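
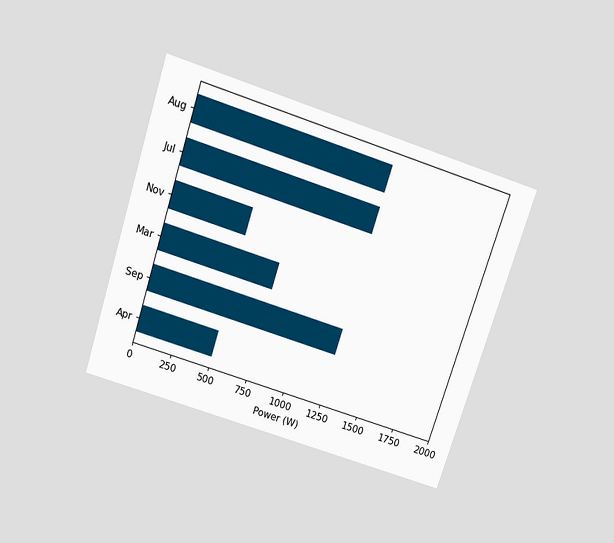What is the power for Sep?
The chart is tilted about 18° clockwise and viewed slightly from above. Reading along the chart's x-axis, the Sep bar reaches 1250W.

1250W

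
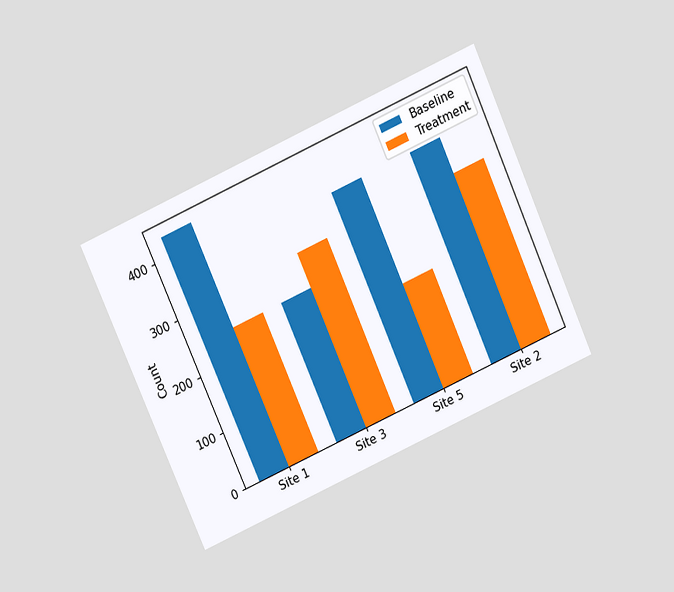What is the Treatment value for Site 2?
310

The chart is tilted about 24° counter-clockwise and viewed slightly from above. The Treatment bar at Site 2 reaches 310 on the y-axis.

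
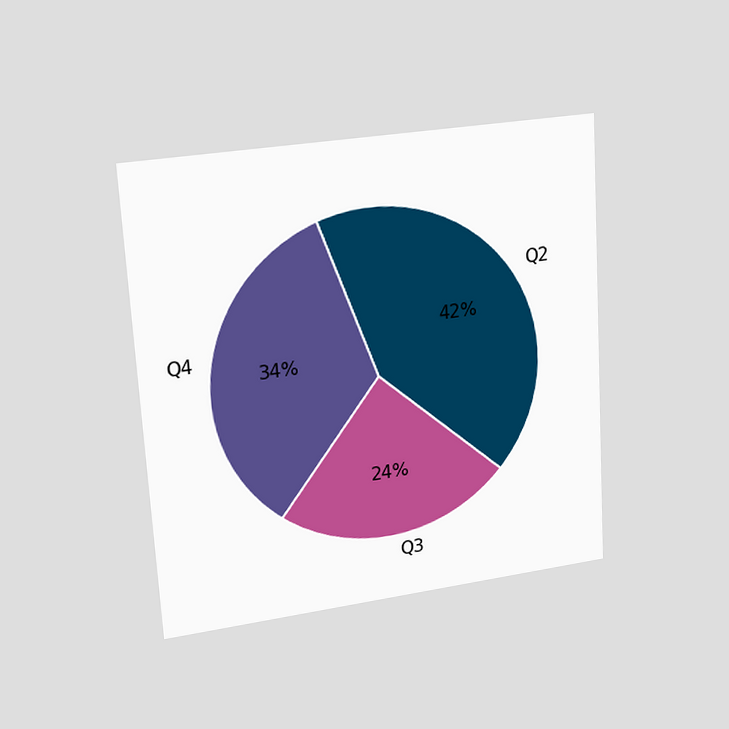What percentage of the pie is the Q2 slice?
The chart is tilted about 3° counter-clockwise and viewed at a slight angle. The Q2 slice takes up 42% of the pie.

42%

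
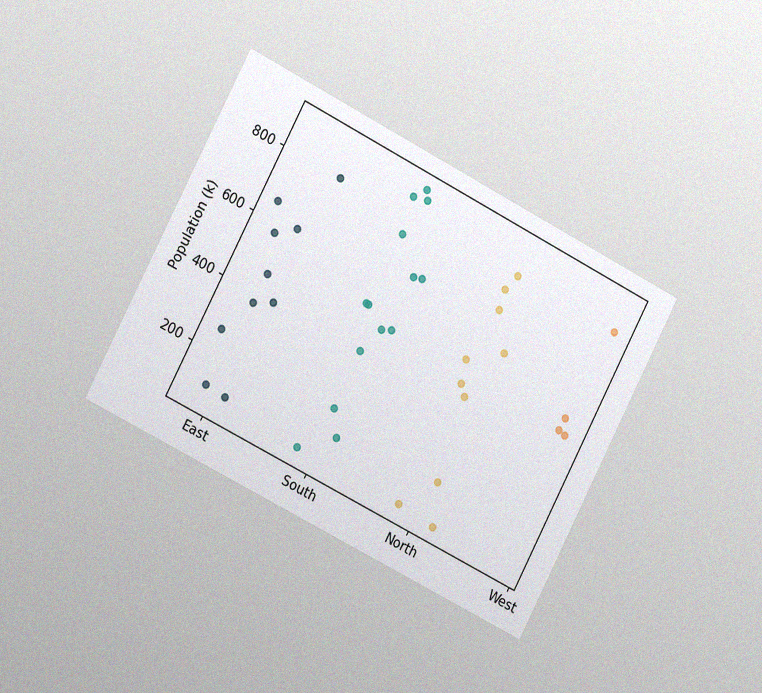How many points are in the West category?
4

The chart is tilted about 27° clockwise and viewed slightly from the left, with some photo noise. Counting the markers in the West column gives 4.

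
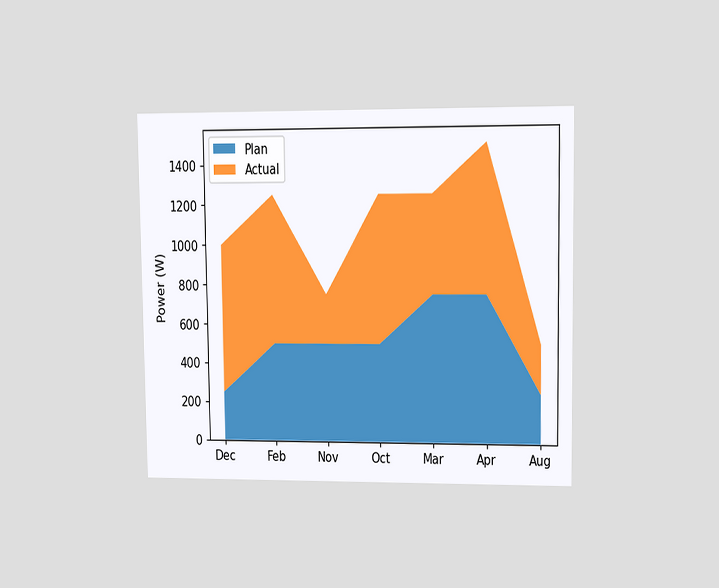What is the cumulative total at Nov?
750W

The chart is viewed at a slight angle. The stacked total at Nov reaches 750W.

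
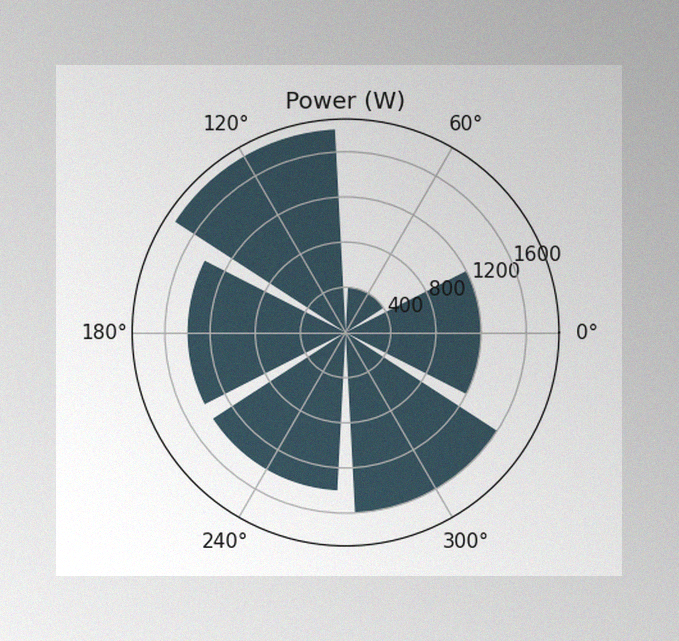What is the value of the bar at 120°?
The image has some photo noise and uneven lighting. The bar at 120° reaches 1800W on the radial axis.

1800W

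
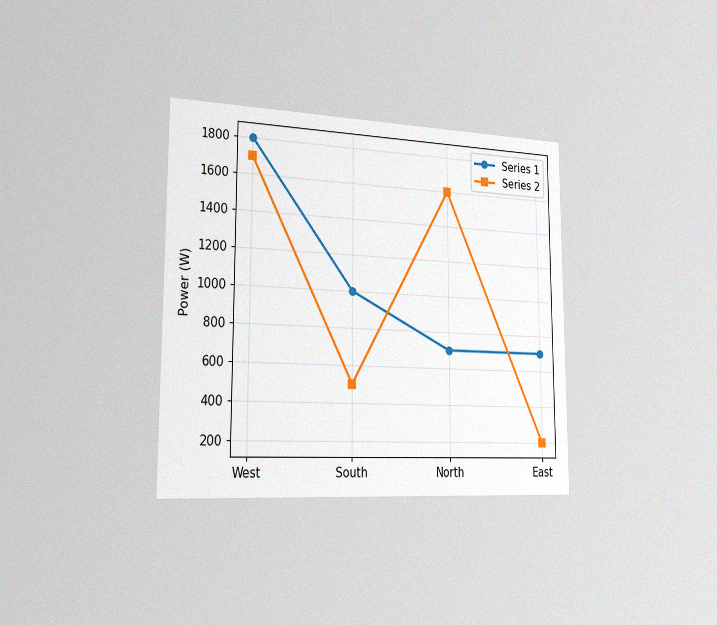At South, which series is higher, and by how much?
The chart is viewed slightly from the left, with some photo noise. At South, Series 1 sits above the other line by 500W.

Series 1, by 500W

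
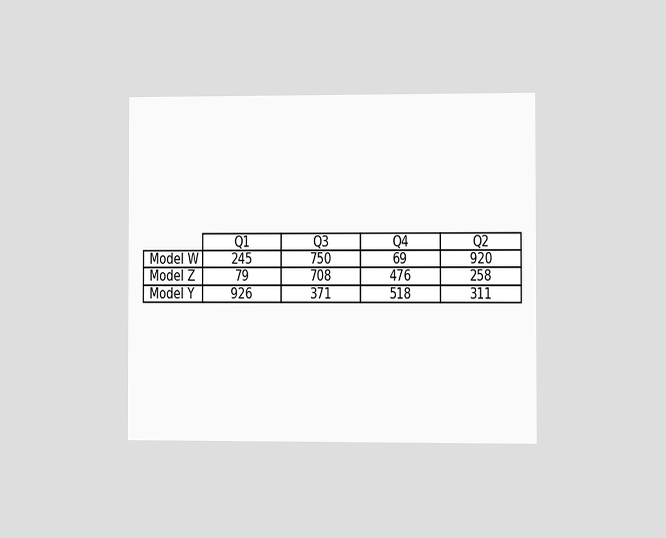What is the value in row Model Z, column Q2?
258

The chart is viewed at a slight angle. The (Model Z, Q2) cell reads 258.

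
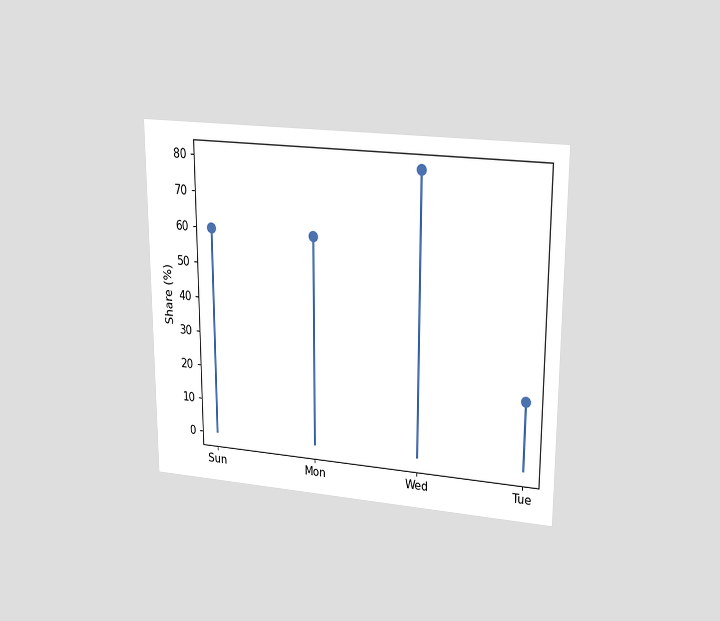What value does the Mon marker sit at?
60%

The chart is viewed at a slight angle. The Mon marker sits at 60%.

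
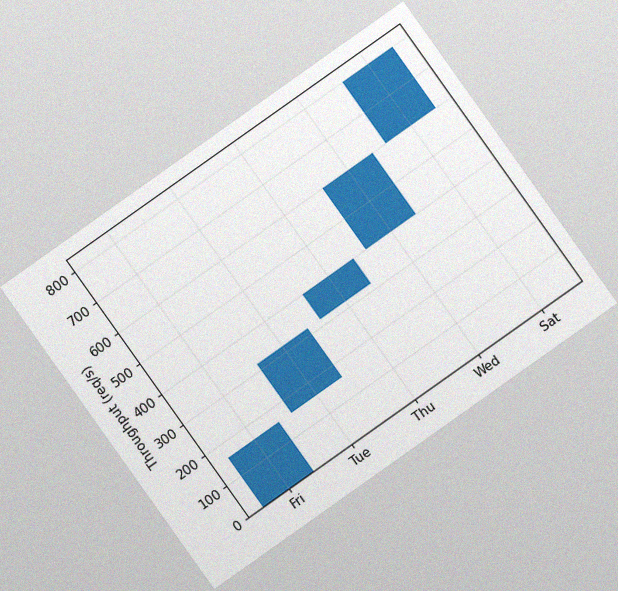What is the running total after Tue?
320req/s

The chart is tilted about 35° counter-clockwise, with some photo noise. After Tue the running total reaches 320req/s.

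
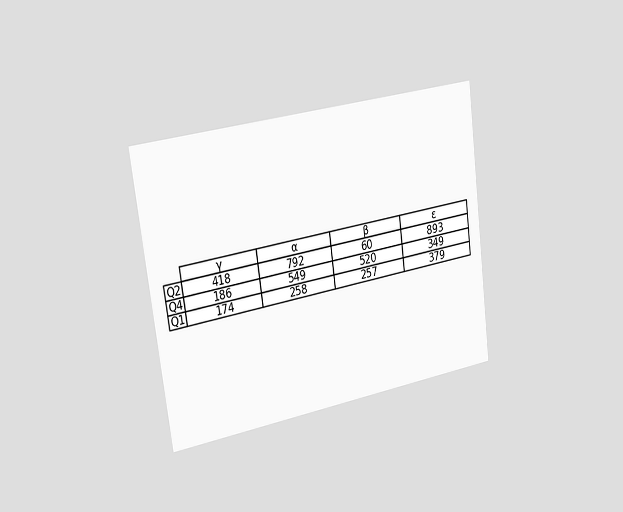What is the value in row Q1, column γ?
174

The chart is tilted about 8° counter-clockwise and viewed slightly from the left. The (Q1, γ) cell reads 174.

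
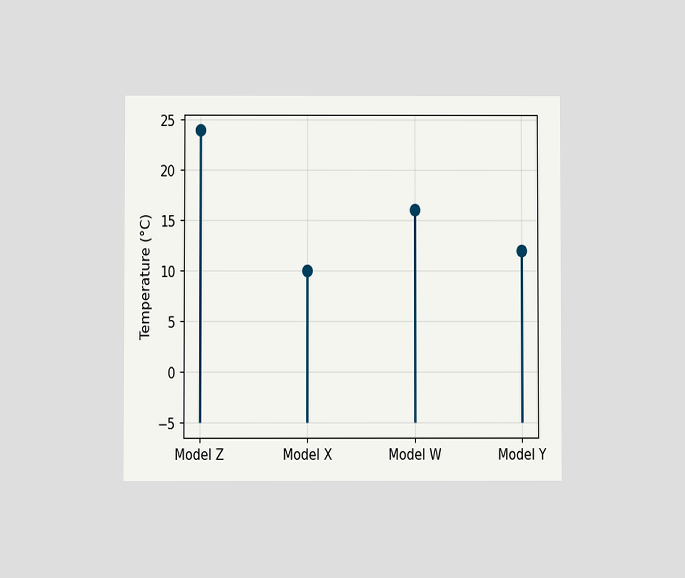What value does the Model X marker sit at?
10°C

The chart is viewed at a slight angle. The Model X marker sits at 10°C.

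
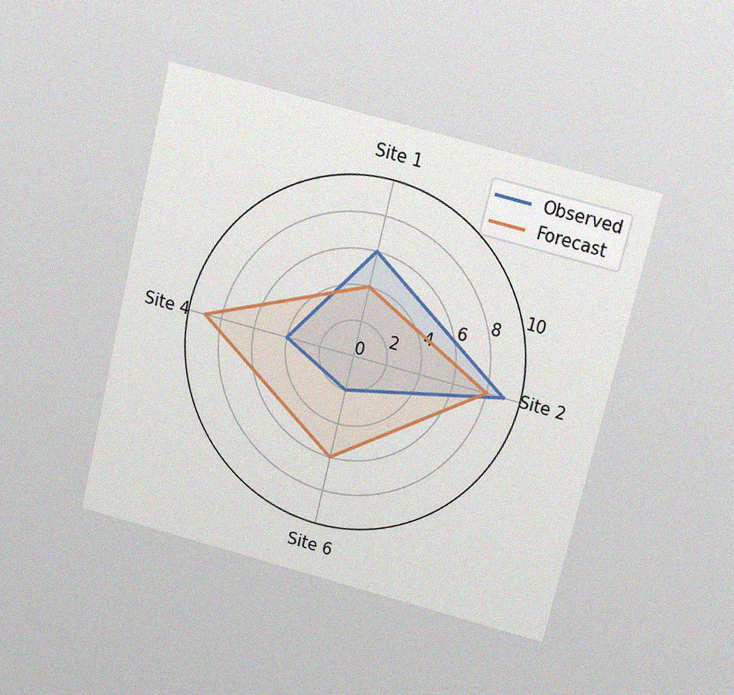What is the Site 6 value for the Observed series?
The chart is tilted about 13° clockwise and viewed slightly from above, with some photo noise. On the Site 6 axis, Observed reaches 2.

2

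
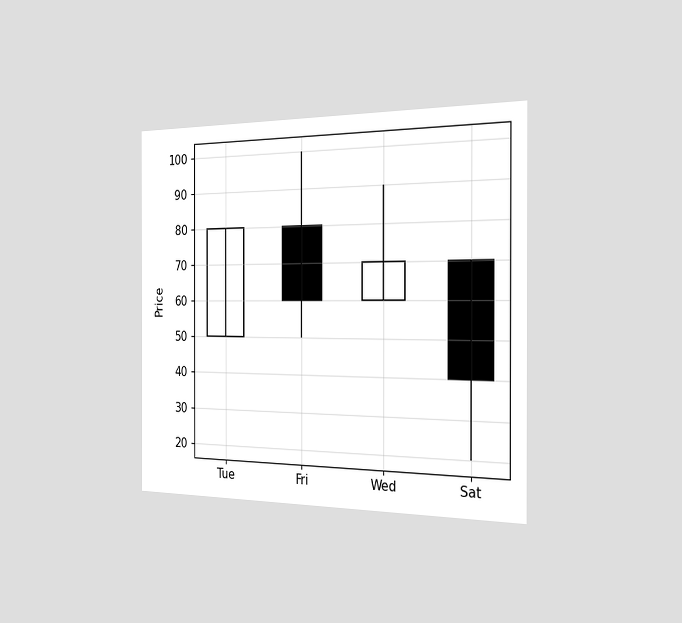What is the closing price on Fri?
60

The chart is viewed slightly from the right. The Fri candle closes at 60.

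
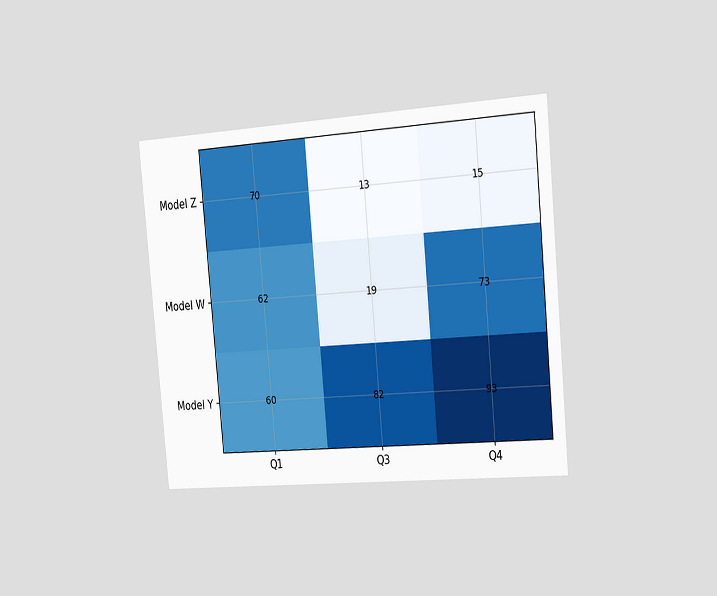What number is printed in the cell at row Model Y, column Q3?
The chart is tilted about 5° counter-clockwise and viewed slightly from the right. The (Model Y, Q3) cell reads 82.

82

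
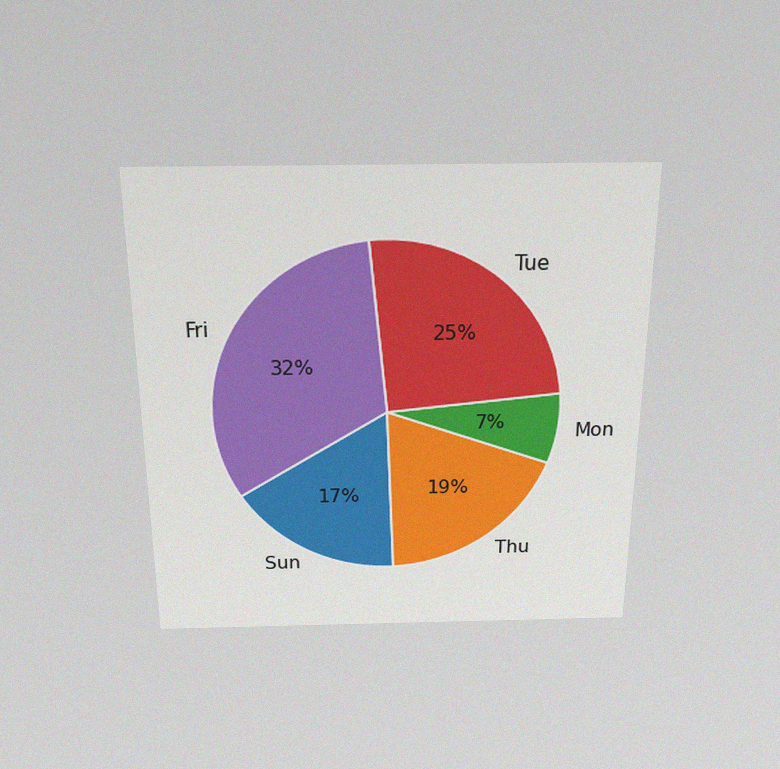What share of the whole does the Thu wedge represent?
The chart is viewed slightly from above, with some photo noise. The Thu slice takes up 19% of the pie.

19%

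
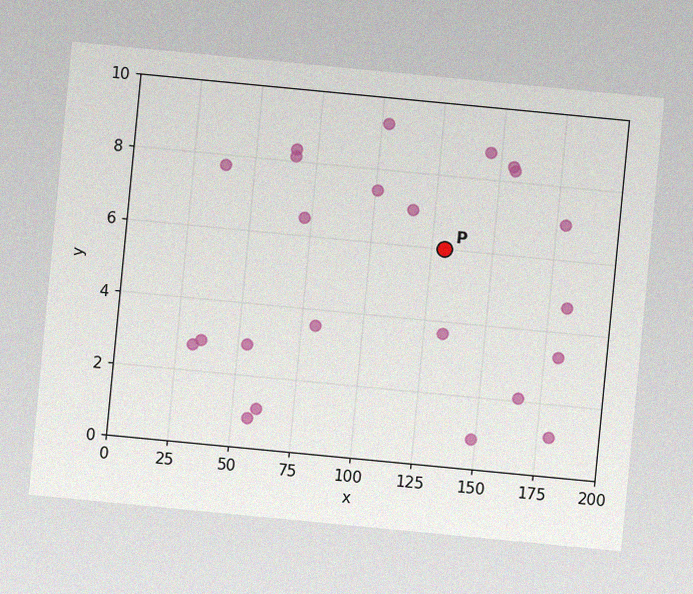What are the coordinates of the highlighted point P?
The chart is tilted about 5° clockwise, with some photo noise. Following the gridlines from P to each axis, P sits at (130, 6).

(130, 6)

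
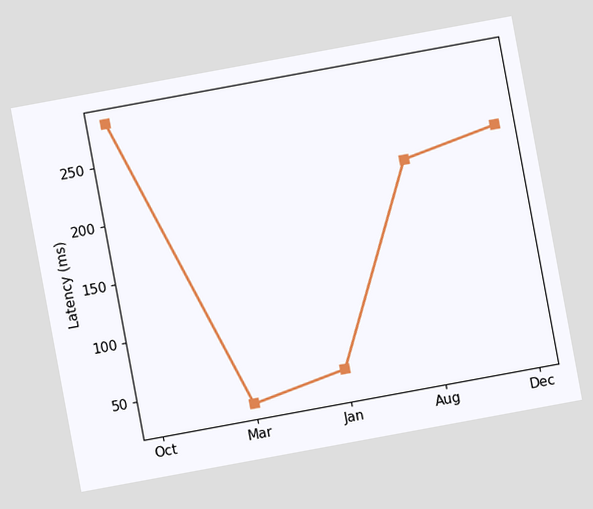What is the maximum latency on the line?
285ms

The chart is tilted about 10° counter-clockwise. The highest point is at Oct, and reading across to the y-axis gives 285ms.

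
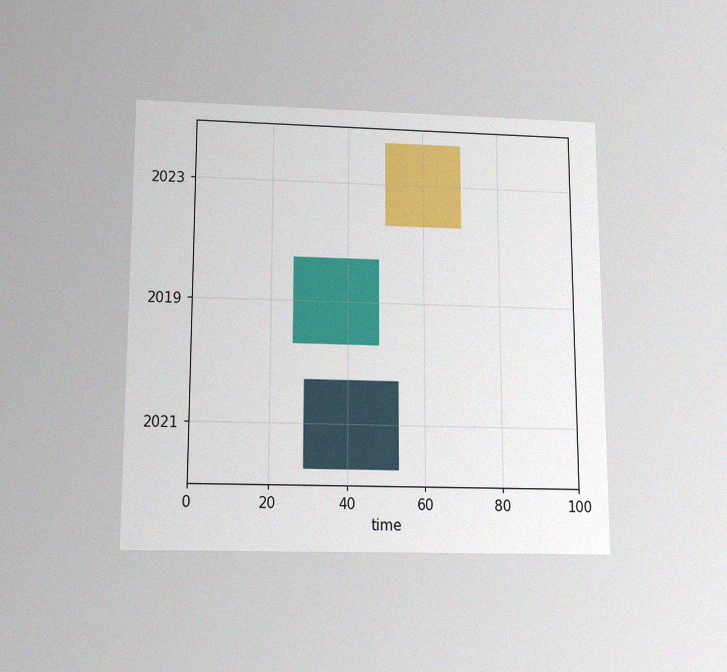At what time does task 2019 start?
26

The chart is viewed slightly from below, with some photo noise. The 2019 bar begins at t=26.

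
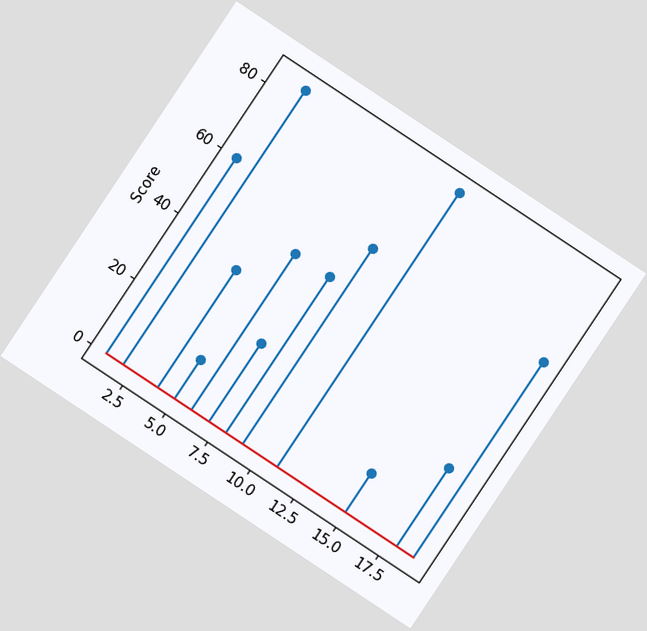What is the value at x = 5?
12

The chart is tilted about 34° clockwise. The stem at x=5 reaches 12.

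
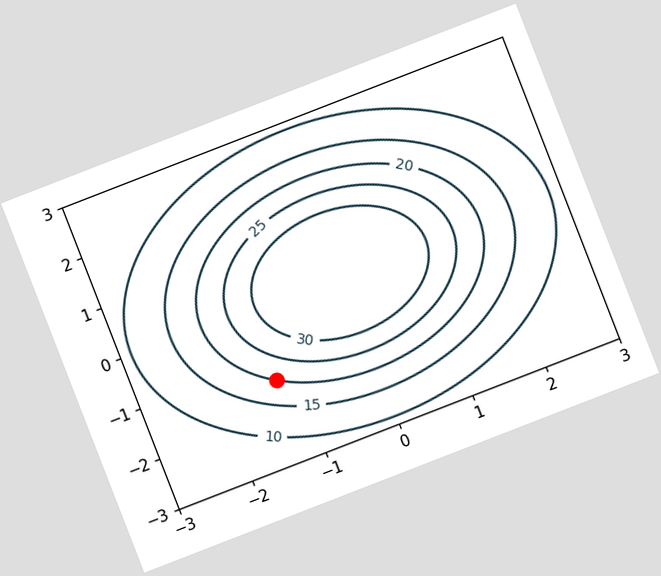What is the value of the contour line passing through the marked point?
20

The chart is tilted about 21° counter-clockwise. The marked point sits on the contour labelled 20.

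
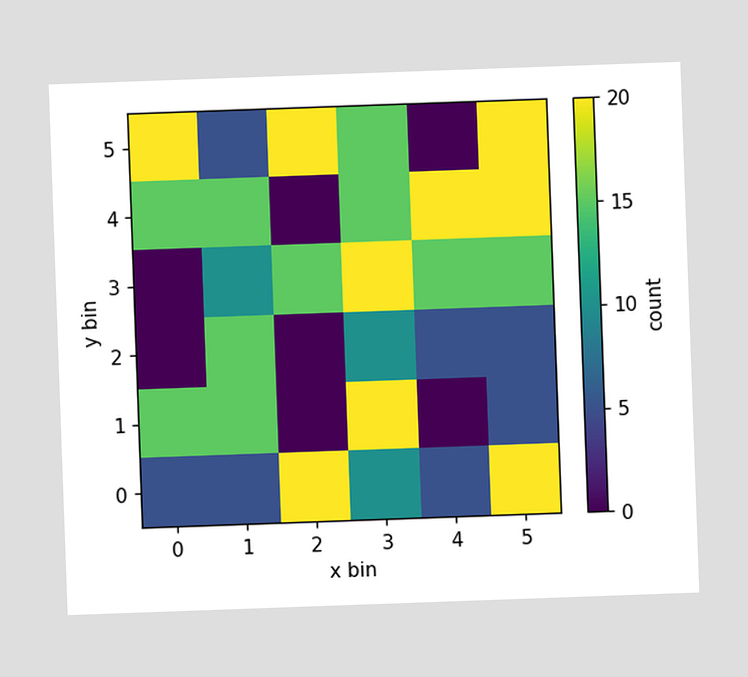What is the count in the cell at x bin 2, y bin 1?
0

The chart is tilted about 2° counter-clockwise. Matching the cell (2, 1) against the colorbar gives 0.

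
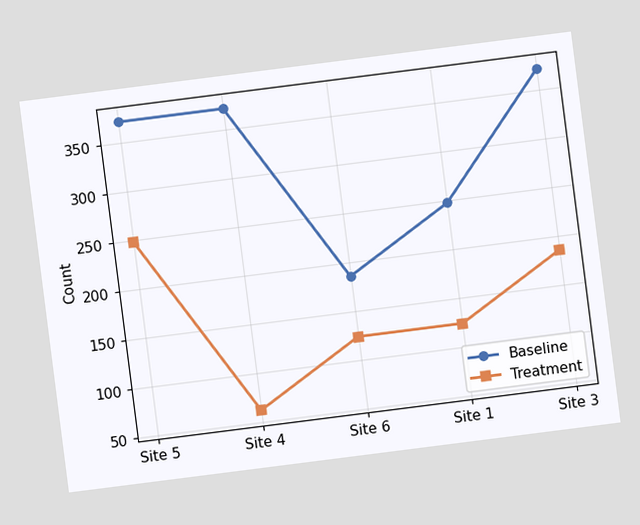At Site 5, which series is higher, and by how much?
Baseline, by 124

The chart is tilted about 7° counter-clockwise. At Site 5, Baseline sits above the other line by 124.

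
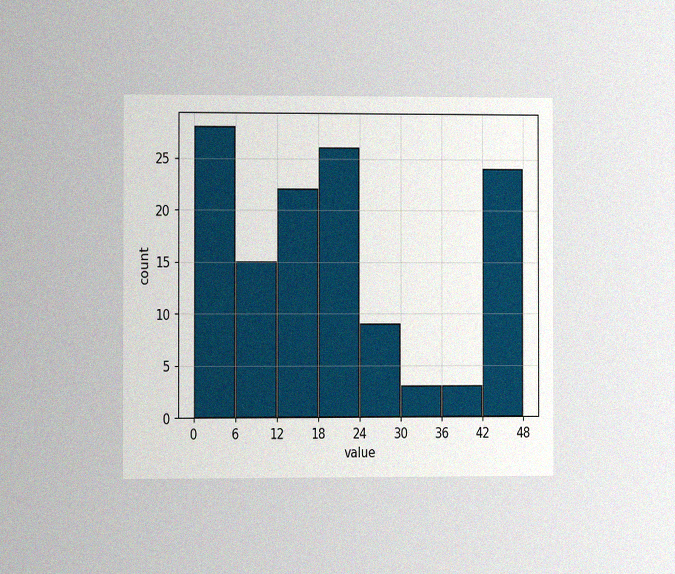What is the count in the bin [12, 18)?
22

The chart is viewed at a slight angle, with some photo noise. The [12, 18) bin has height 22.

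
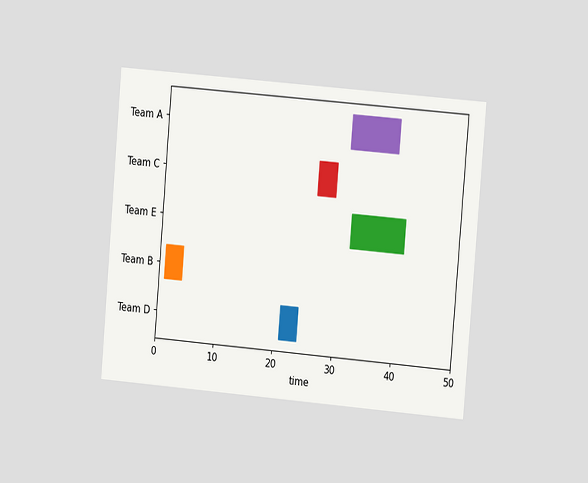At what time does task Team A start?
The chart is tilted about 5° clockwise and viewed at a slight angle. The Team A bar begins at t=31.

31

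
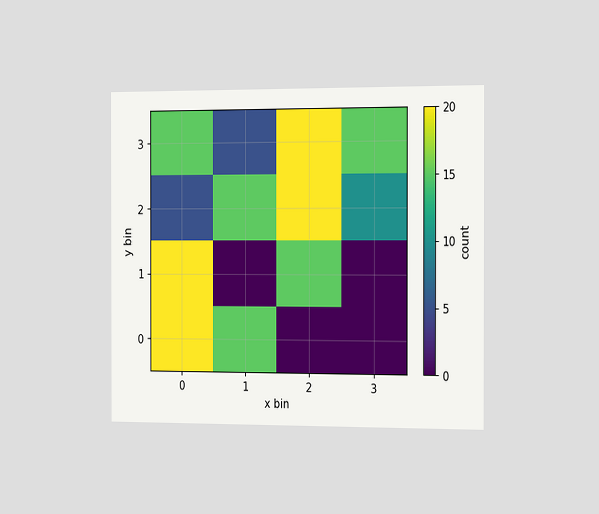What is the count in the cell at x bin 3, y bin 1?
0

The chart is viewed slightly from the right. Matching the cell (3, 1) against the colorbar gives 0.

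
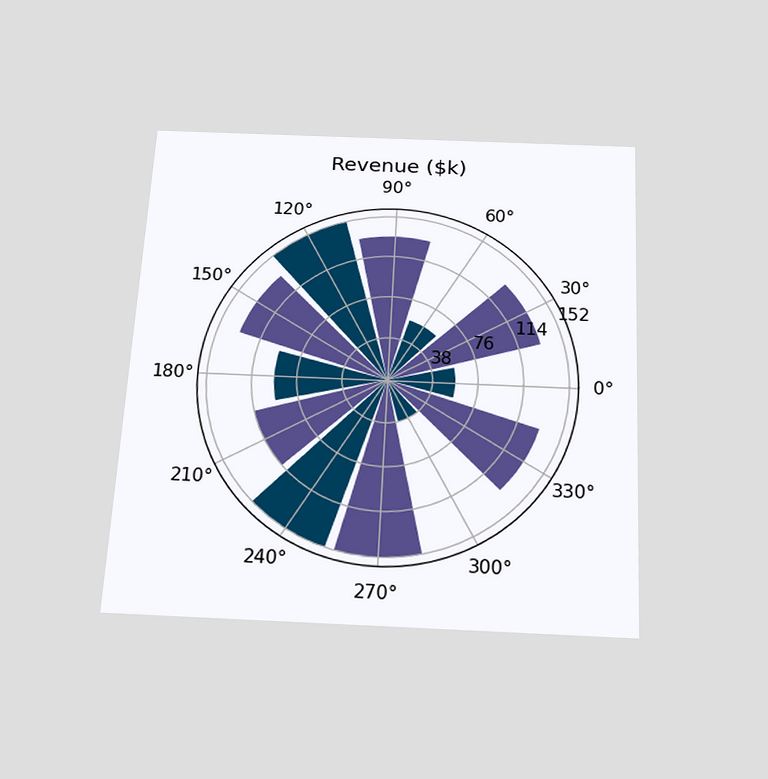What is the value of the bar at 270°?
The chart is tilted about 3° clockwise and viewed slightly from below. The bar at 270° reaches $152k on the radial axis.

$152k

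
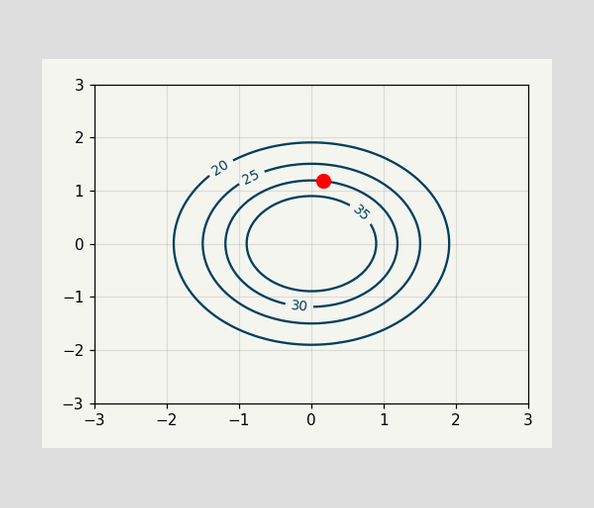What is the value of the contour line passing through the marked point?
The marked point sits on the contour labelled 30.

30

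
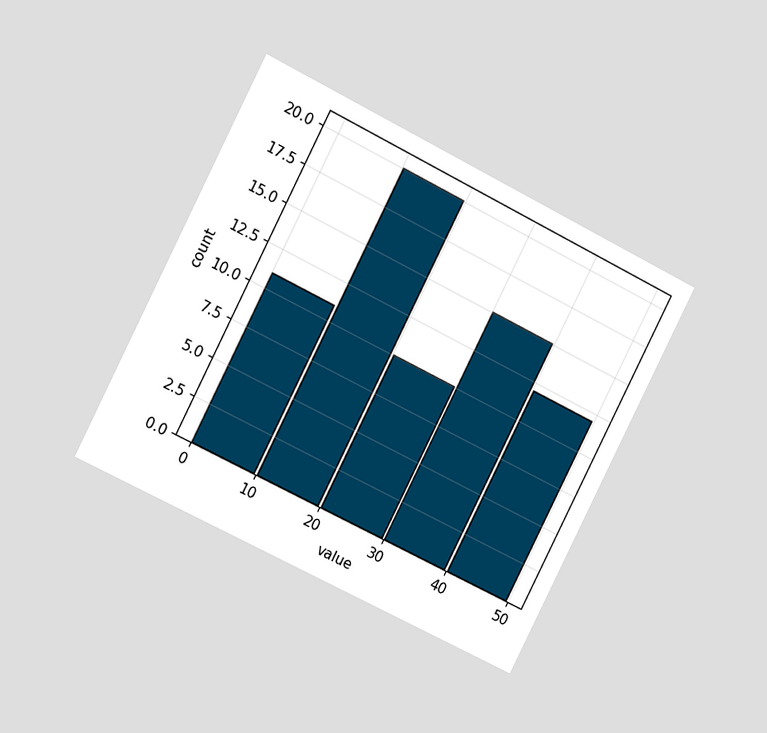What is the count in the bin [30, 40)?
15

The chart is tilted about 27° clockwise and viewed slightly from the left. The [30, 40) bin has height 15.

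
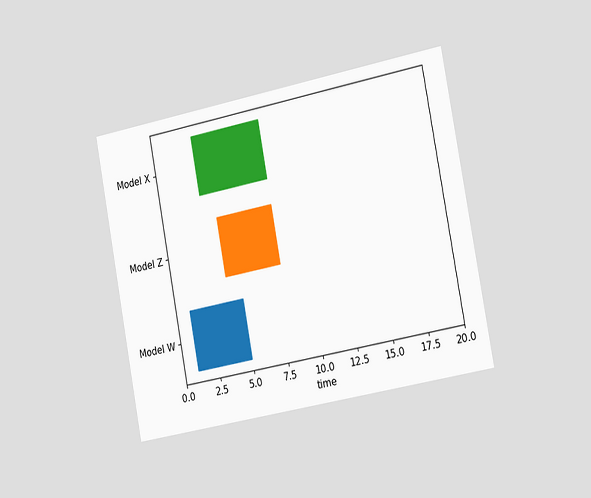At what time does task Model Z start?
The chart is tilted about 11° counter-clockwise and viewed slightly from the right. The Model Z bar begins at t=4.

4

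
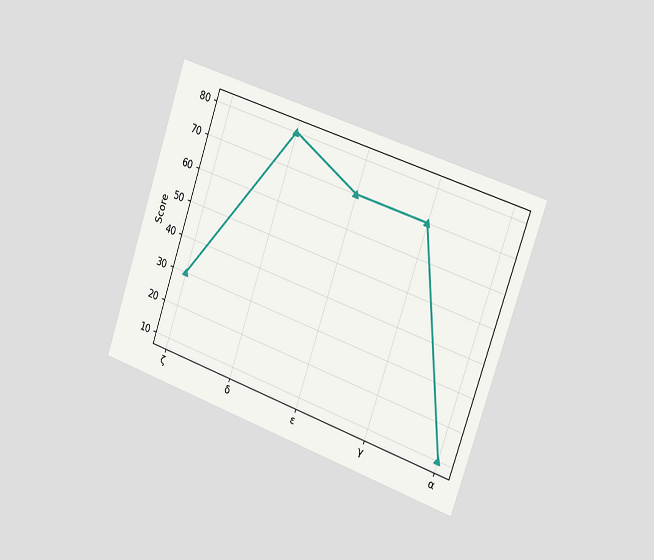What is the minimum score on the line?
10

The chart is tilted about 19° clockwise and viewed slightly from the right. The lowest point is at α, and reading across to the y-axis gives 10.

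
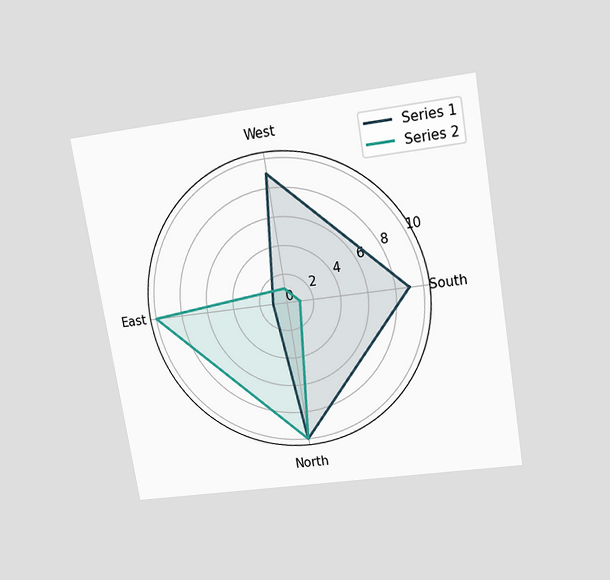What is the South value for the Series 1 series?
The chart is tilted about 9° counter-clockwise and viewed slightly from above. On the South axis, Series 1 reaches 9.

9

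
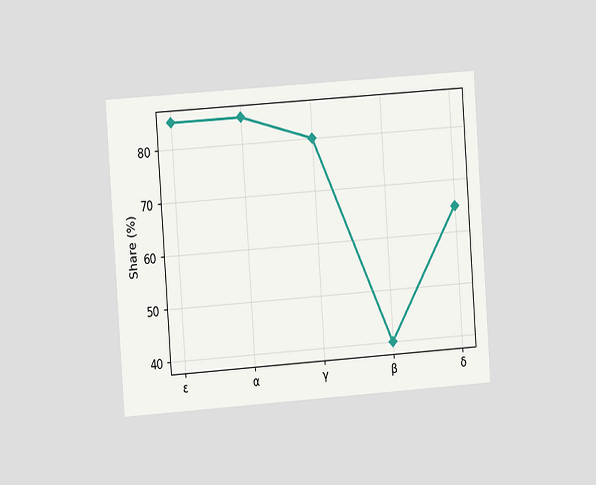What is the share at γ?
The chart is tilted about 4° counter-clockwise and viewed at a slight angle. At γ, the line is at 80%.

80%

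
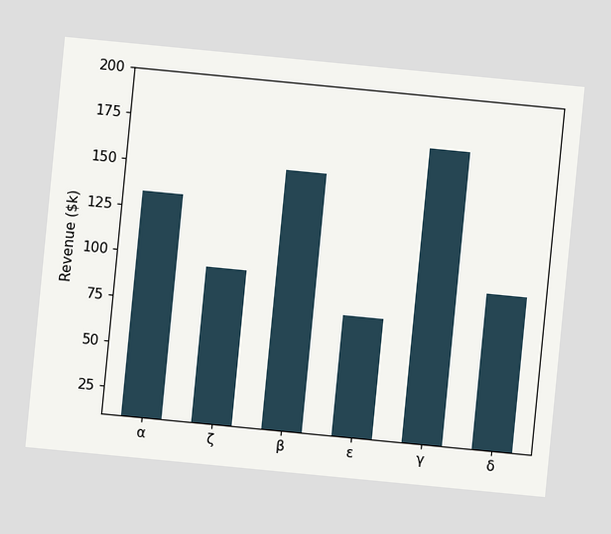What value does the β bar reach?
$152k

The chart is tilted about 6° clockwise. Reading along the chart's y-axis, the β bar reaches $152k.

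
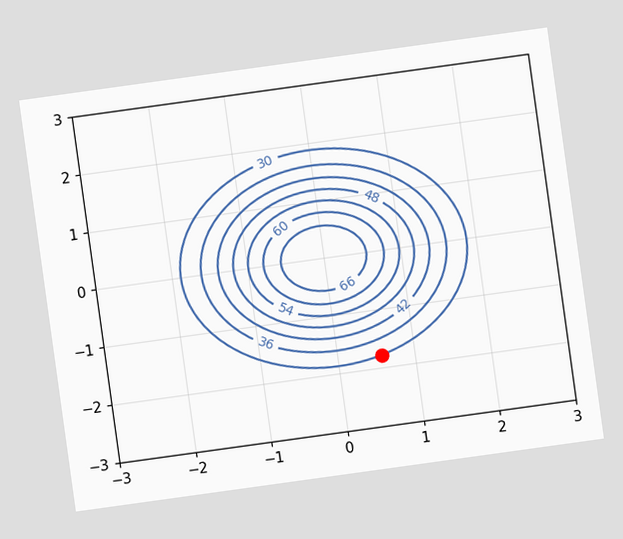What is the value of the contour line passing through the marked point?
The chart is tilted about 8° counter-clockwise. The marked point sits on the contour labelled 30.

30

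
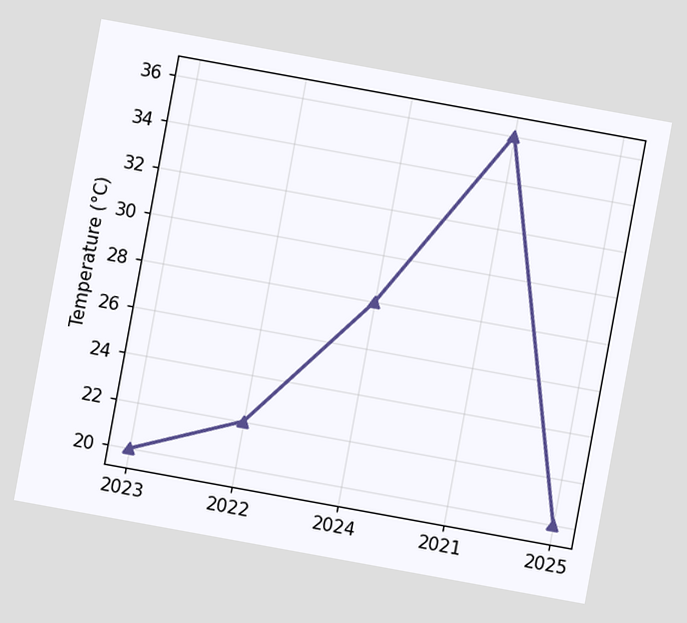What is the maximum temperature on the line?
36°C

The chart is tilted about 10° clockwise. The highest point is at 2021, and reading across to the y-axis gives 36°C.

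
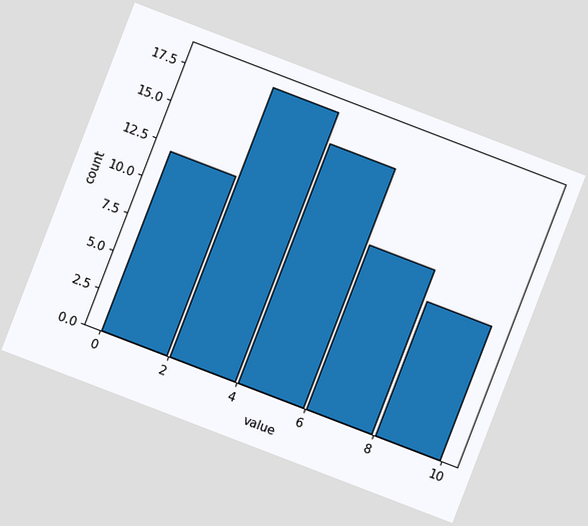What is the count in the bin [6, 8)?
The chart is tilted about 21° clockwise. The [6, 8) bin has height 11.

11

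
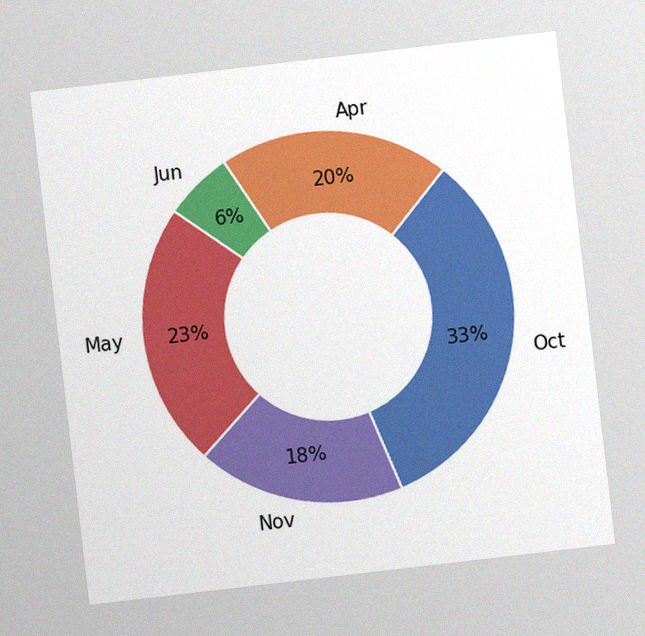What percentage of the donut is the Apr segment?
The chart is tilted about 7° counter-clockwise, with some photo noise. The Apr segment takes up 20% of the ring.

20%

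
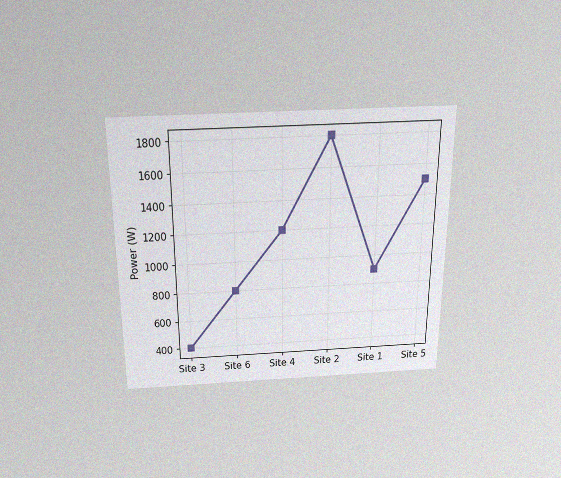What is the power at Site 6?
The chart is viewed slightly from above, with some photo noise. At Site 6, the line is at 800W.

800W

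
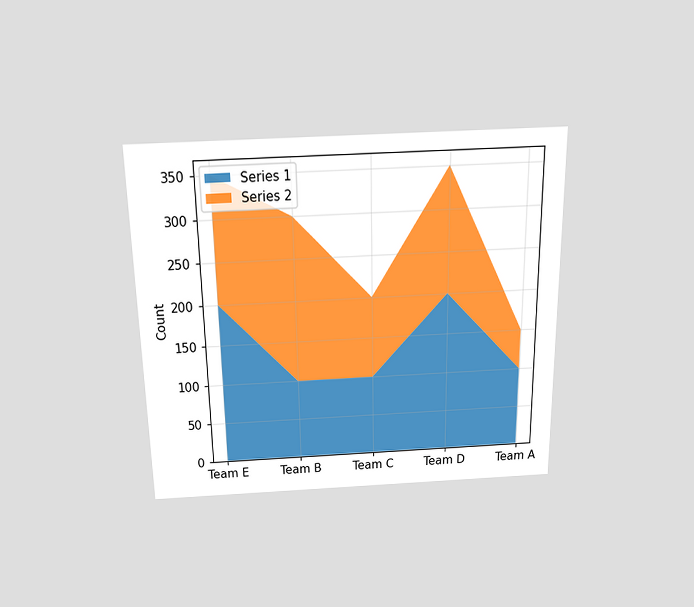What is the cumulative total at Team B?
300

The chart is viewed slightly from above. The stacked total at Team B reaches 300.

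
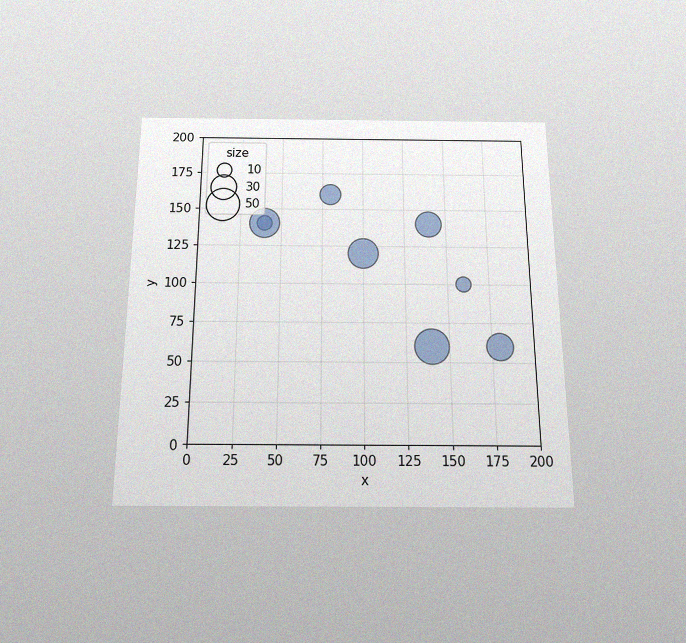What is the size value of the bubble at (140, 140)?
The chart is viewed slightly from below, with some photo noise. Matching the bubble at (140, 140) against the size legend gives 30.

30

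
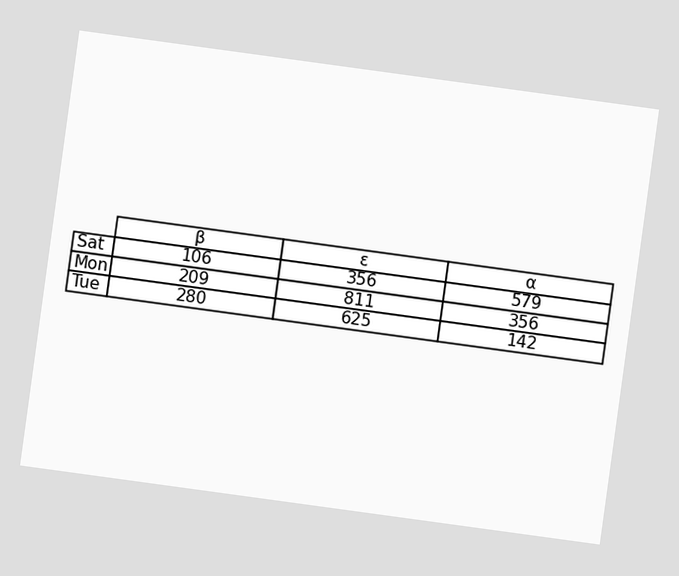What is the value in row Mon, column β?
209

The chart is tilted about 8° clockwise. The (Mon, β) cell reads 209.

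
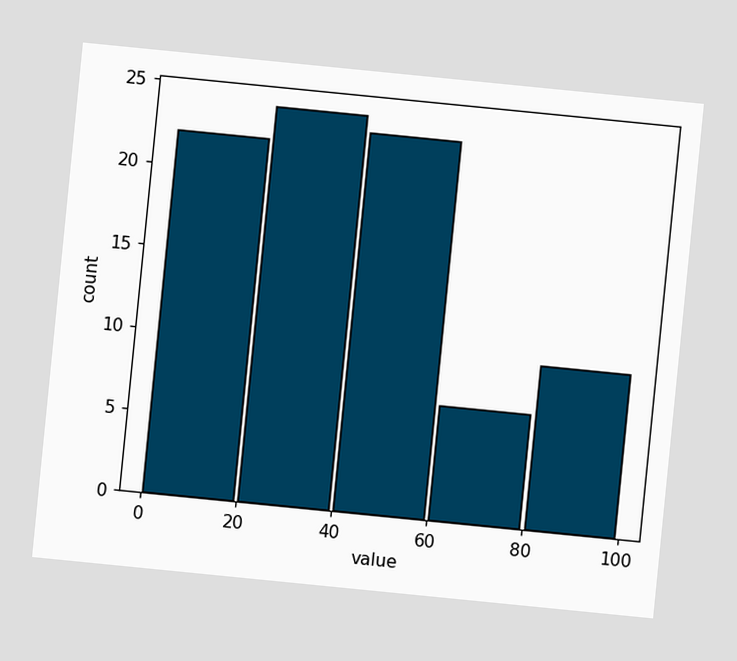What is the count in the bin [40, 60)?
The chart is tilted about 6° clockwise. The [40, 60) bin has height 23.

23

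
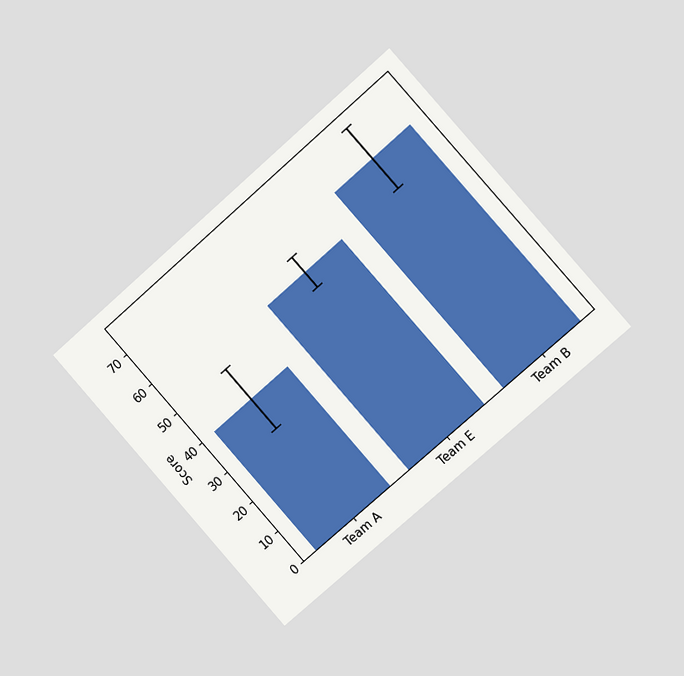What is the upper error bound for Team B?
75

The chart is tilted about 41° counter-clockwise and viewed slightly from the right. The Team B bar's upper whisker reaches 75.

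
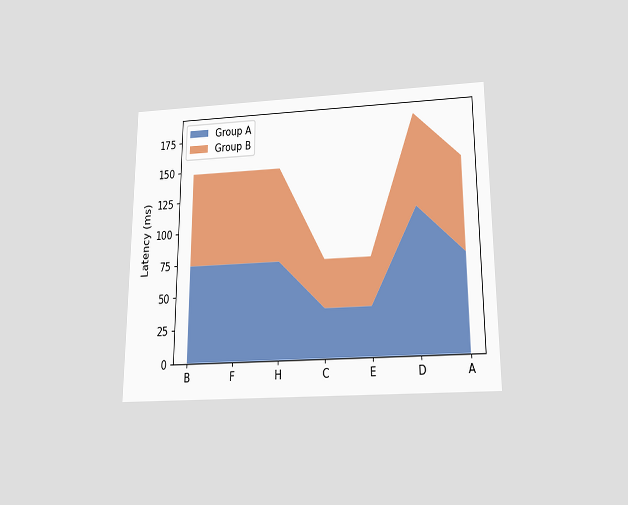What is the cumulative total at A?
148ms

The chart is viewed slightly from below. The stacked total at A reaches 148ms.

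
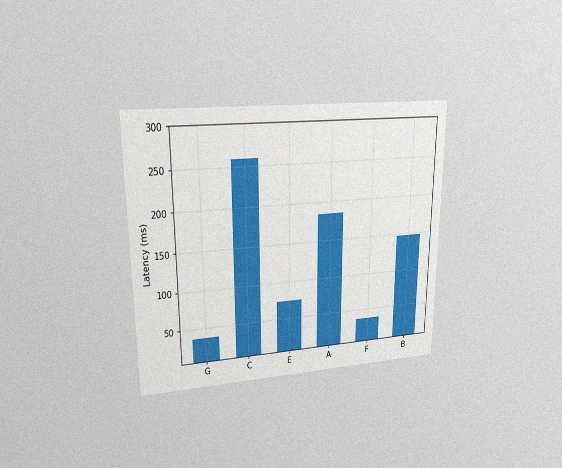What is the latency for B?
The chart is viewed at a slight angle, with some photo noise. Reading along the chart's y-axis, the B bar reaches 148ms.

148ms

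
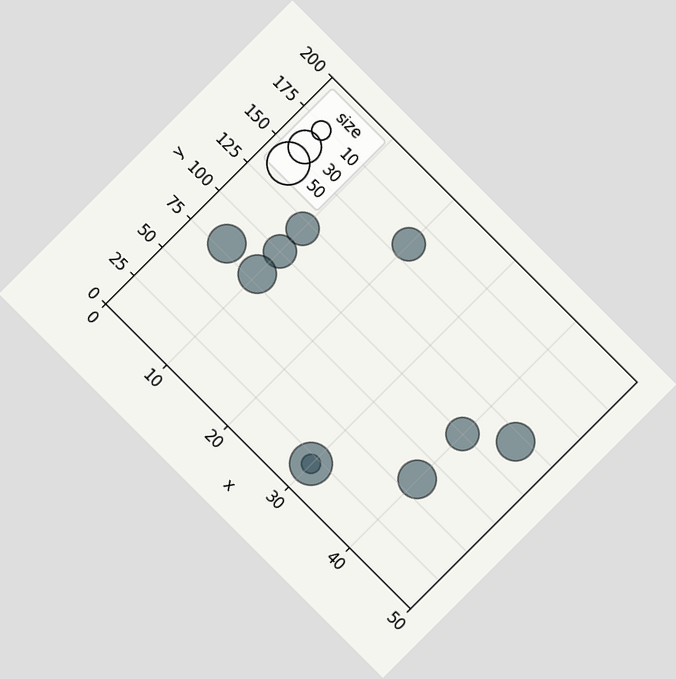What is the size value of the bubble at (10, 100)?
The chart is tilted about 45° clockwise. Matching the bubble at (10, 100) against the size legend gives 30.

30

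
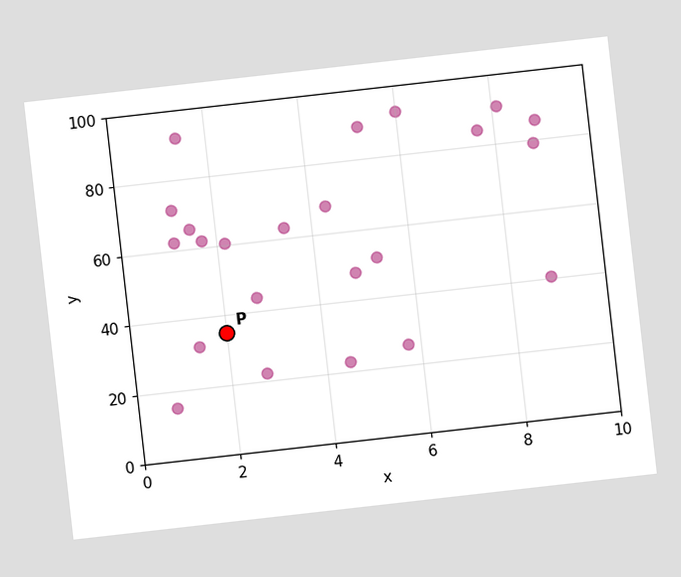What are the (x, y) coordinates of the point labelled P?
The chart is tilted about 6° counter-clockwise. Following the gridlines from P to each axis, P sits at (2, 35).

(2, 35)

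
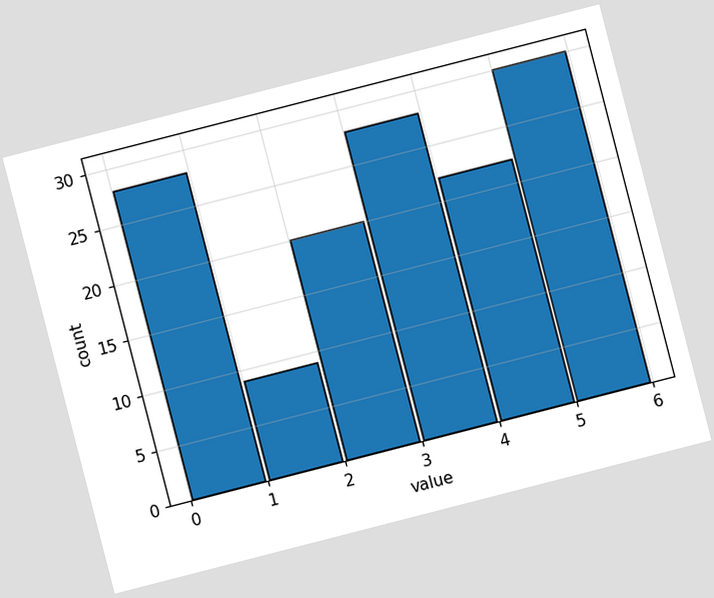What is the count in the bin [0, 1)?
28

The chart is tilted about 14° counter-clockwise. The [0, 1) bin has height 28.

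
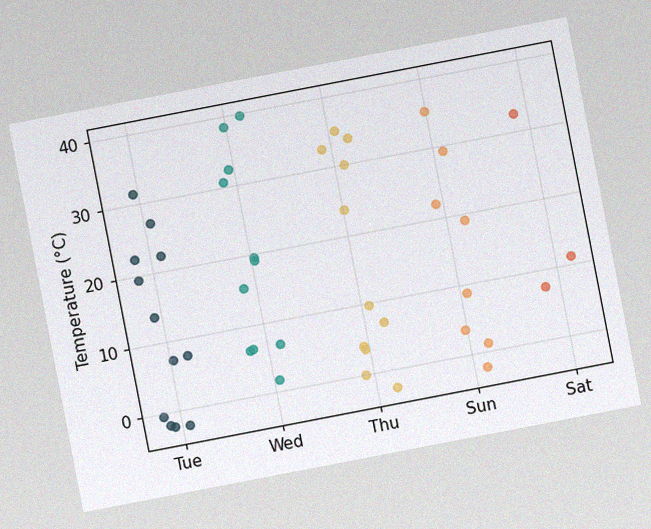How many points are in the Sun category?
8

The chart is tilted about 11° counter-clockwise, with some photo noise. Counting the markers in the Sun column gives 8.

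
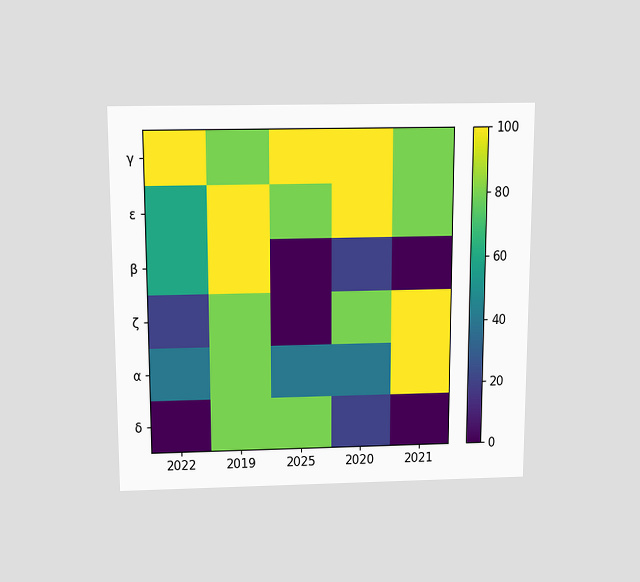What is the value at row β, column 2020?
The chart is viewed slightly from above. Matching cell (β, 2020) against the colorbar gives 20.

20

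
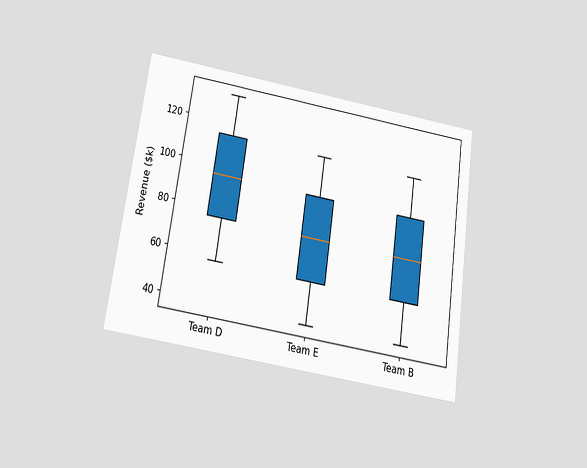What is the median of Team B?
$76k

The chart is tilted about 8° clockwise and viewed slightly from below. The median line in the Team B box sits at $76k.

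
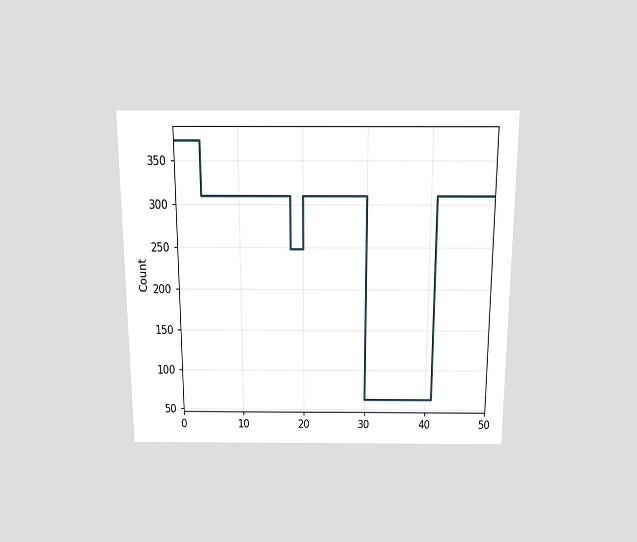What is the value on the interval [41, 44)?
The chart is viewed slightly from above. On [41, 44) the step sits at 310.

310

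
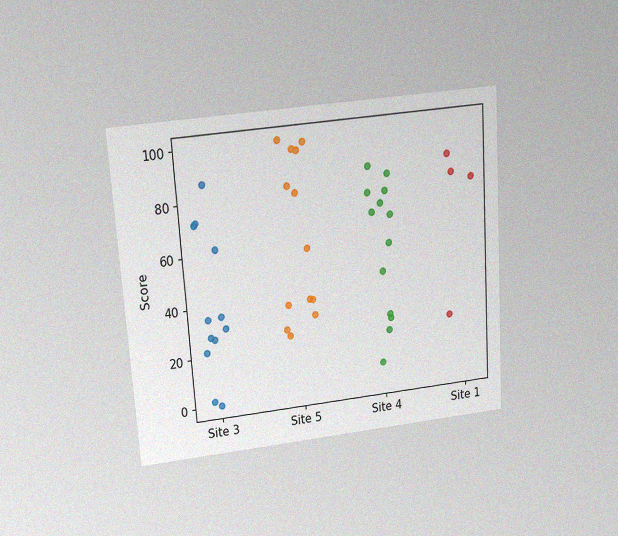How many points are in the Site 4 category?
The chart is tilted about 4° counter-clockwise and viewed slightly from above, with some photo noise. Counting the markers in the Site 4 column gives 13.

13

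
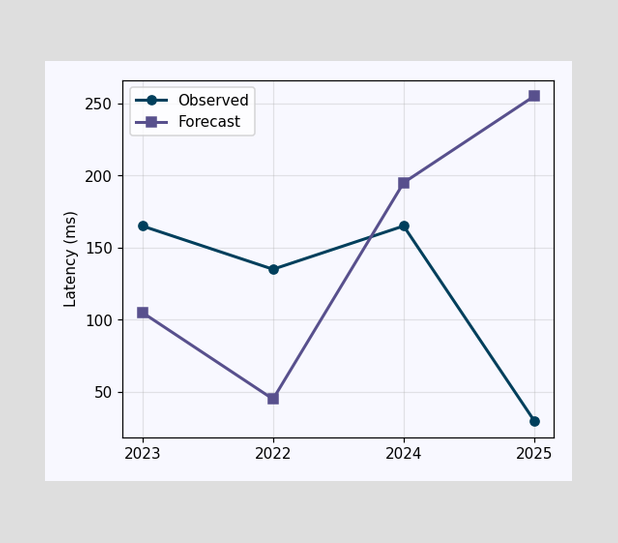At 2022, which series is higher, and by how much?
Observed, by 90ms

At 2022, Observed sits above the other line by 90ms.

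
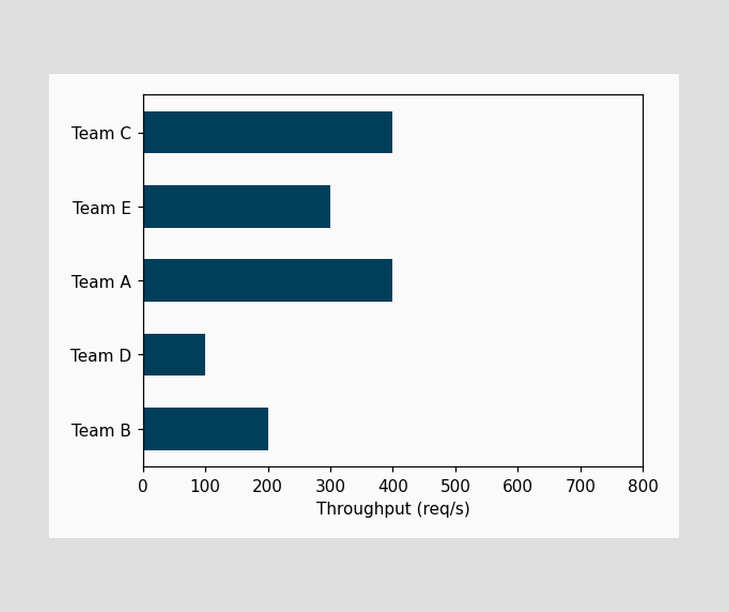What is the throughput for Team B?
Reading along the chart's x-axis, the Team B bar reaches 200req/s.

200req/s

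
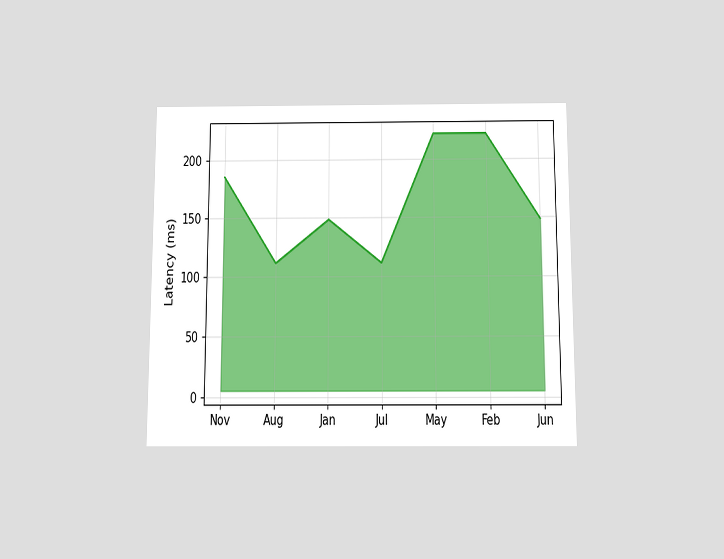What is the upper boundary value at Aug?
111ms

The chart is viewed slightly from below. At Aug the upper boundary is at 111ms.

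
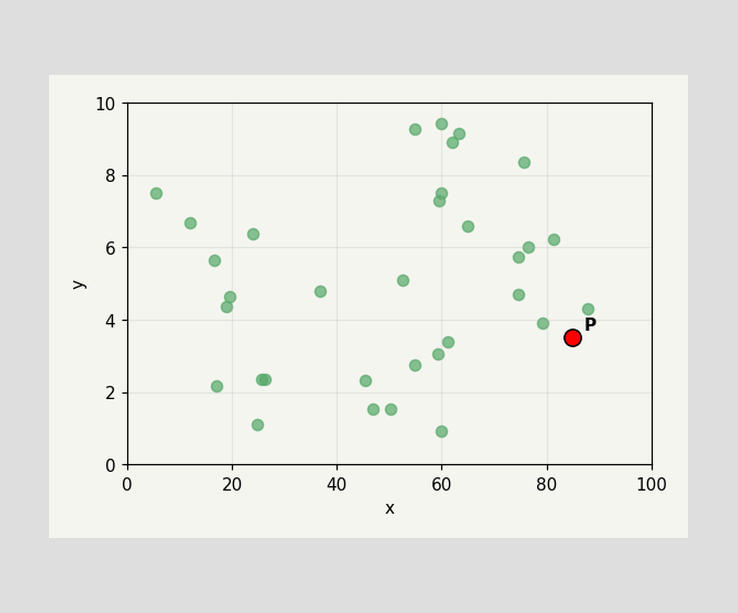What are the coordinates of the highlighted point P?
Following the gridlines from P to each axis, P sits at (85, 3.5).

(85, 3.5)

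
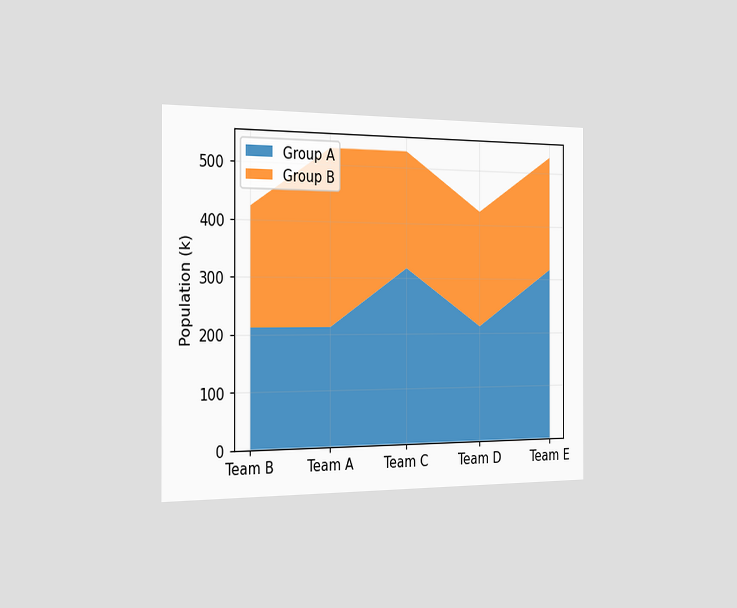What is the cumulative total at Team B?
The chart is viewed slightly from the left. The stacked total at Team B reaches 424k.

424k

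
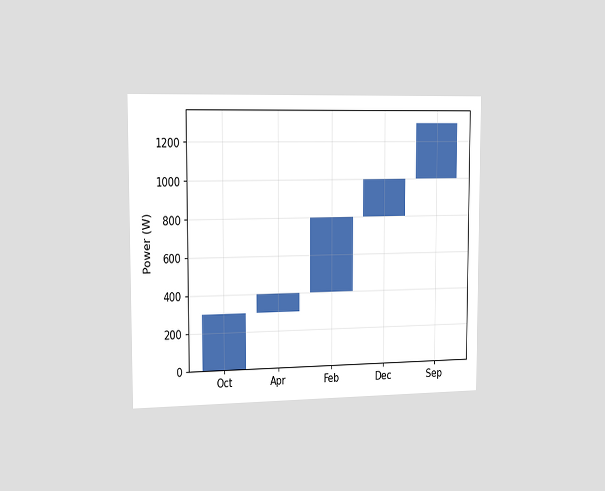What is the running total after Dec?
1000W

The chart is viewed slightly from the left. After Dec the running total reaches 1000W.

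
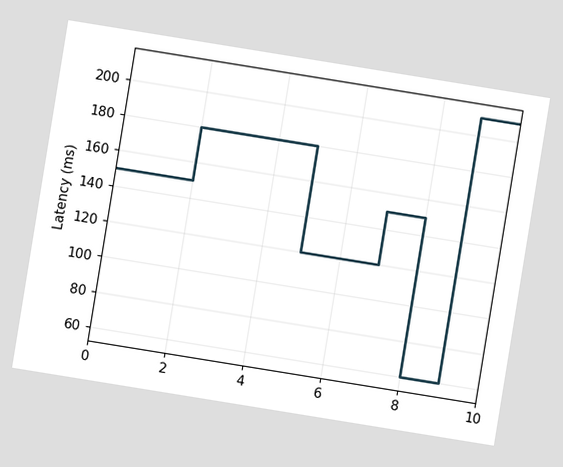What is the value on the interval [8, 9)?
60ms

The chart is tilted about 9° clockwise. On [8, 9) the step sits at 60ms.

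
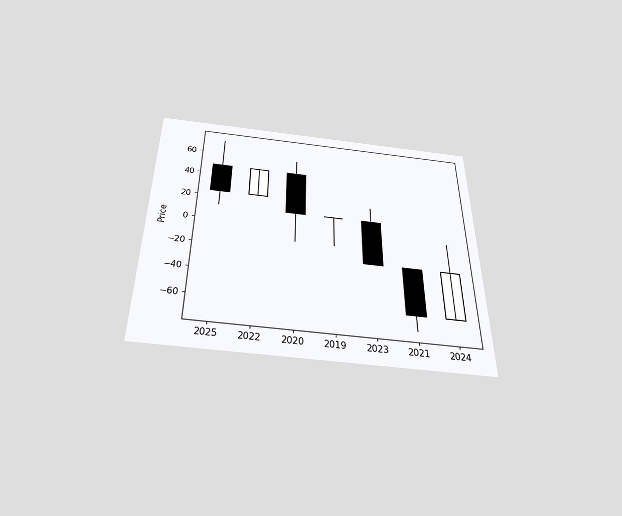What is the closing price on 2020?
The chart is viewed slightly from below. The 2020 candle closes at 12.

12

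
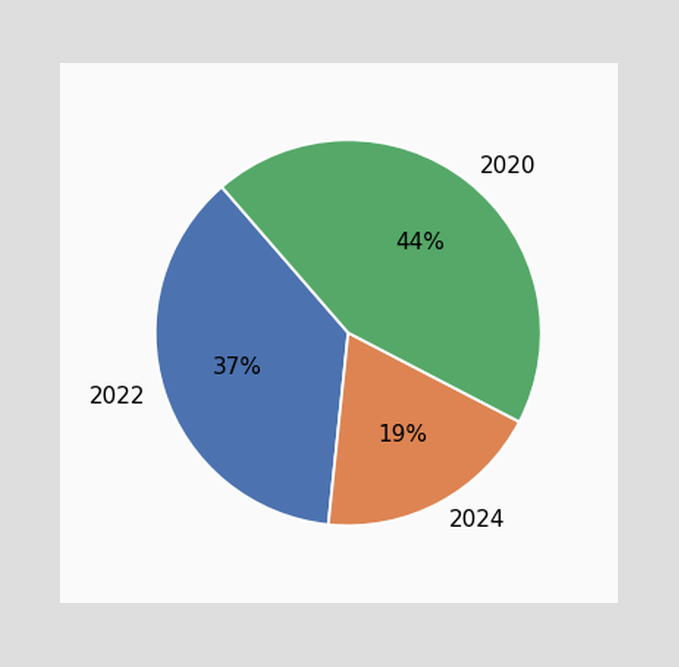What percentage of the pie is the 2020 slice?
The 2020 slice takes up 44% of the pie.

44%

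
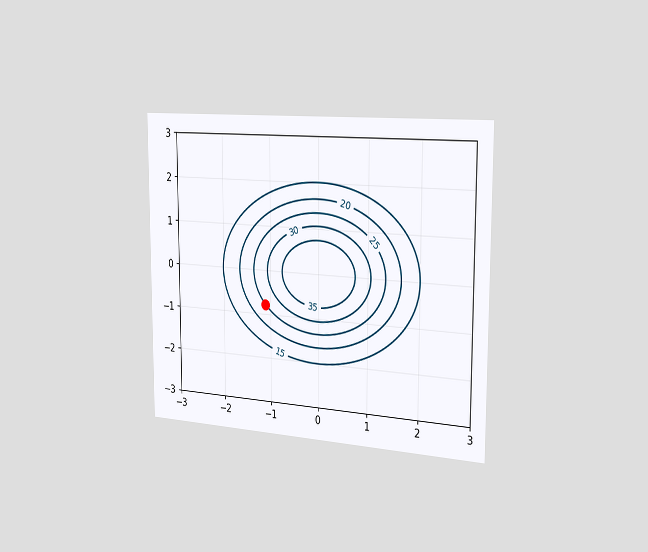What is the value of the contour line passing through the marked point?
The chart is viewed slightly from the right. The marked point sits on the contour labelled 25.

25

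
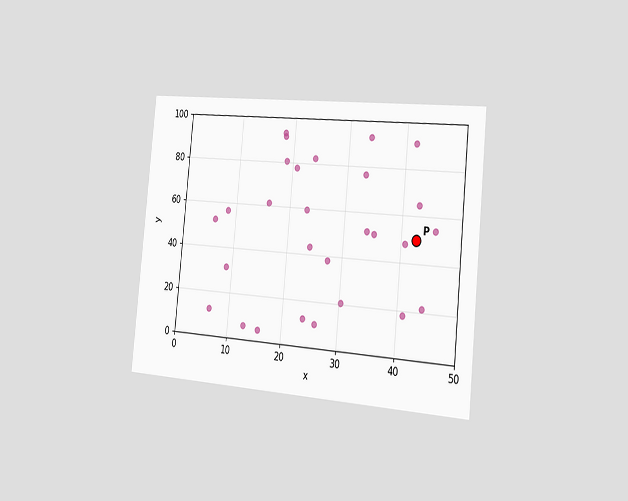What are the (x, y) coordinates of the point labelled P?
(42.5, 50)

The chart is tilted about 6° clockwise and viewed slightly from the right. Following the gridlines from P to each axis, P sits at (42.5, 50).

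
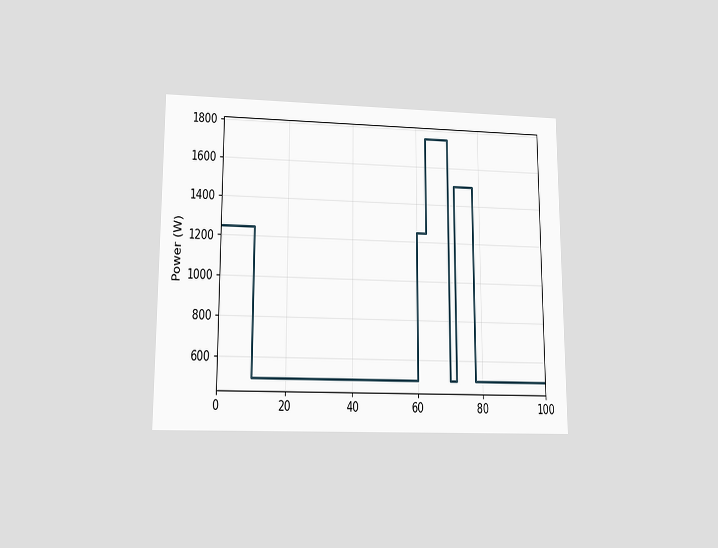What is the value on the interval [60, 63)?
1250W

The chart is viewed at a slight angle. On [60, 63) the step sits at 1250W.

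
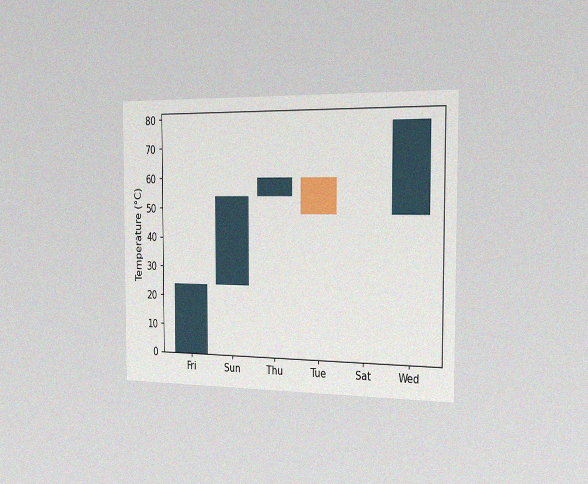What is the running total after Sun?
The chart is viewed slightly from the right, with some photo noise. After Sun the running total reaches 54°C.

54°C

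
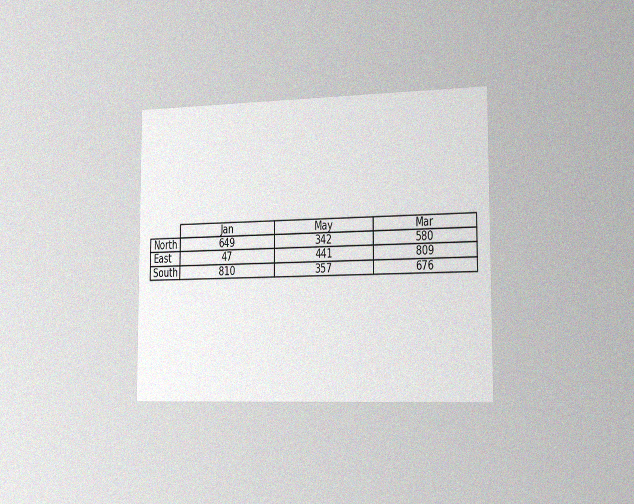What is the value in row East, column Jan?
The chart is viewed slightly from the right, with some photo noise. The (East, Jan) cell reads 47.

47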